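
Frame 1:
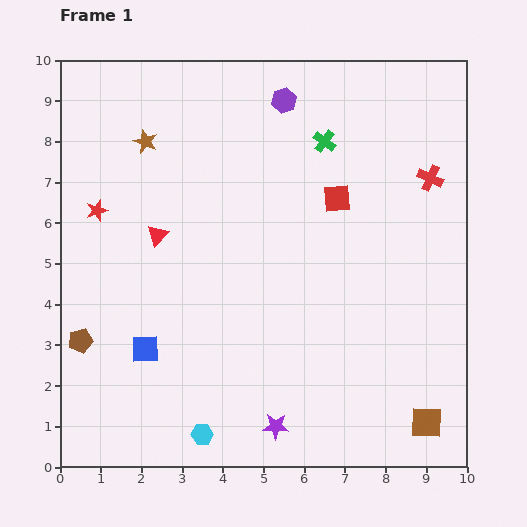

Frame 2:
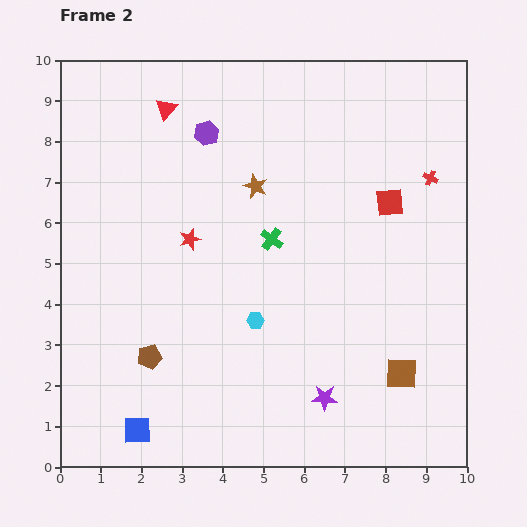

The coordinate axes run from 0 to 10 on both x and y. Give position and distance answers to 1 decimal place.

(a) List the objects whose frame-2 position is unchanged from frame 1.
the red cross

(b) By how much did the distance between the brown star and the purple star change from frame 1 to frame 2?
-2.2

Distance in frame 1: 7.7. Distance in frame 2: 5.5.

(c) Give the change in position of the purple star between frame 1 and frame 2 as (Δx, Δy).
(1.2, 0.7)

The purple star was at (5.3, 1.0) in frame 1 and (6.5, 1.7) in frame 2.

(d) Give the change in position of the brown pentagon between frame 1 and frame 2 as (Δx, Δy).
(1.7, -0.4)

The brown pentagon was at (0.5, 3.1) in frame 1 and (2.2, 2.7) in frame 2.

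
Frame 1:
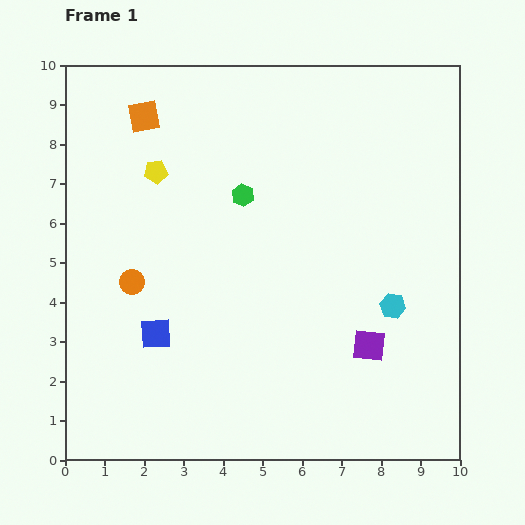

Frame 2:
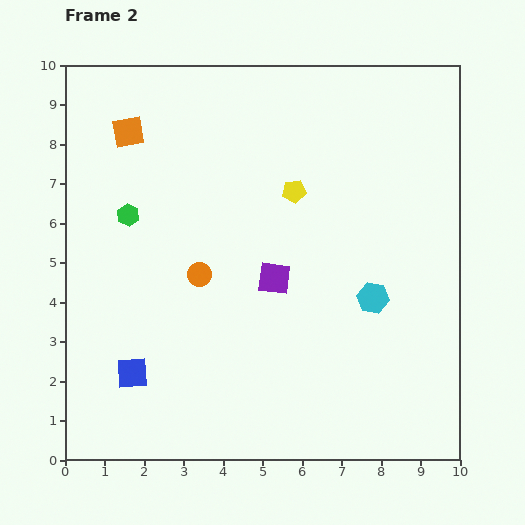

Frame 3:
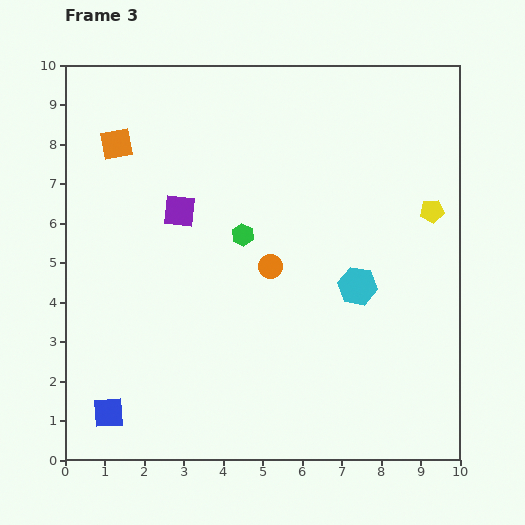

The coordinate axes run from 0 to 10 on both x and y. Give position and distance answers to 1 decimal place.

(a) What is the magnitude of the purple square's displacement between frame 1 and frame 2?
2.9

The purple square moved from (7.7, 2.9) to (5.3, 4.6), a distance of √(2.4² + 1.7²) ≈ 2.9.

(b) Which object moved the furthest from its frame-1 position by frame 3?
the yellow pentagon

(moved 7.1; next 5.9)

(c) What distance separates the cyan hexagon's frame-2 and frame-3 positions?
0.5

The cyan hexagon moved from (7.8, 4.1) to (7.4, 4.4), a distance of √(0.4² + 0.3²) ≈ 0.5.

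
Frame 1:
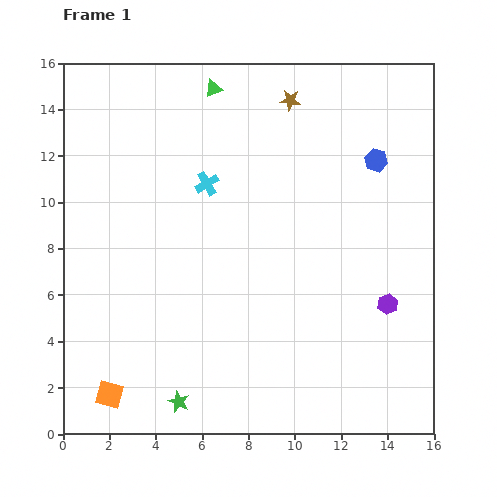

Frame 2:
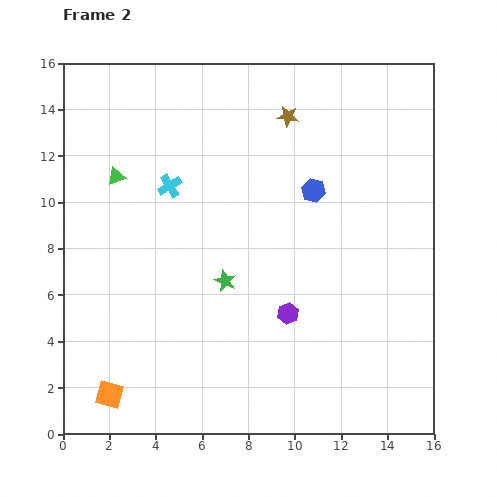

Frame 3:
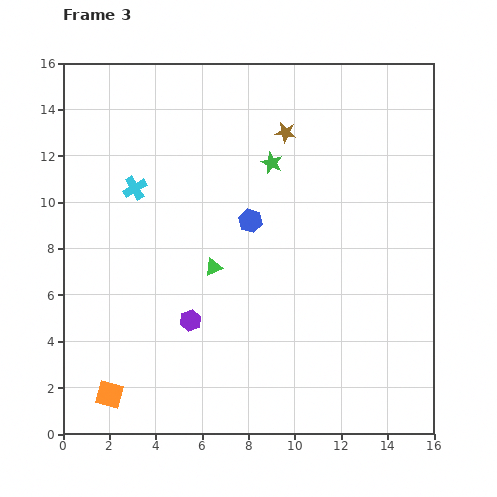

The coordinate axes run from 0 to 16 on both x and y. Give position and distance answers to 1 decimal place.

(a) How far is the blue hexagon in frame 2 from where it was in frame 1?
3.0

The blue hexagon moved from (13.5, 11.8) to (10.8, 10.5), a distance of √(2.7² + 1.3²) ≈ 3.0.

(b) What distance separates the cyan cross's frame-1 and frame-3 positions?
3.1

The cyan cross moved from (6.2, 10.8) to (3.1, 10.6), a distance of √(3.1² + 0.2²) ≈ 3.1.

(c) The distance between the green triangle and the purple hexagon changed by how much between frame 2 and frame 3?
-7.0

Distance in frame 2: 9.5. Distance in frame 3: 2.5.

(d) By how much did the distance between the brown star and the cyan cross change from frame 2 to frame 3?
+1.0

Distance in frame 2: 5.9. Distance in frame 3: 6.9.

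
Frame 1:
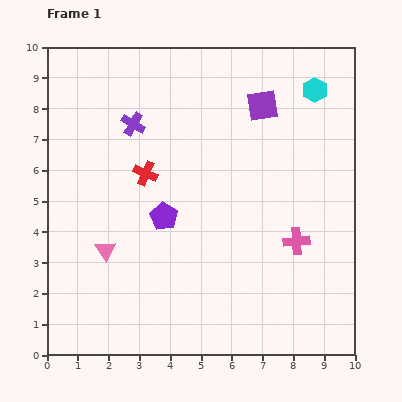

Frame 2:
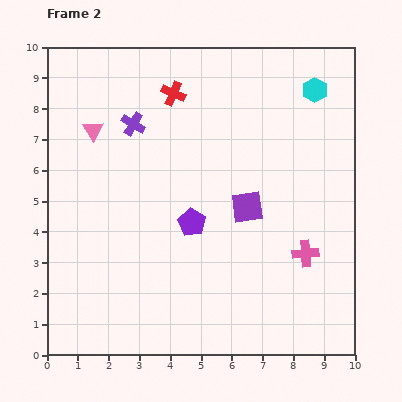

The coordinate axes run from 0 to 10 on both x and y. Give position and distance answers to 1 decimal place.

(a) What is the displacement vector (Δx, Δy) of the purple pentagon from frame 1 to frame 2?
(0.9, -0.2)

The purple pentagon was at (3.8, 4.5) in frame 1 and (4.7, 4.3) in frame 2.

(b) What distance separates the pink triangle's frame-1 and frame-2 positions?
3.9

The pink triangle moved from (1.9, 3.4) to (1.5, 7.3), a distance of √(0.4² + 3.9²) ≈ 3.9.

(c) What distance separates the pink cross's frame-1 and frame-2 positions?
0.5

The pink cross moved from (8.1, 3.7) to (8.4, 3.3), a distance of √(0.3² + 0.4²) ≈ 0.5.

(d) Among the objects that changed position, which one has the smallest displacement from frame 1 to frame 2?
the pink cross

(moved 0.5)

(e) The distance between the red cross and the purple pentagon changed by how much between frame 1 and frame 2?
+2.7

Distance in frame 1: 1.5. Distance in frame 2: 4.2.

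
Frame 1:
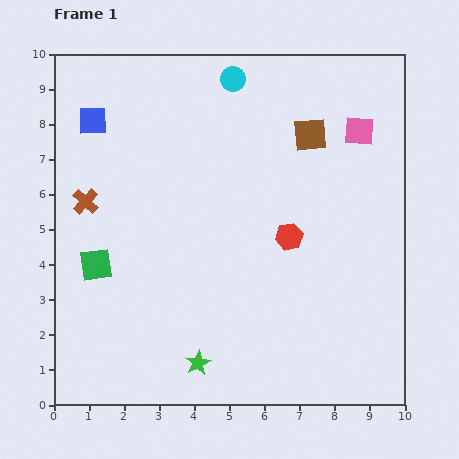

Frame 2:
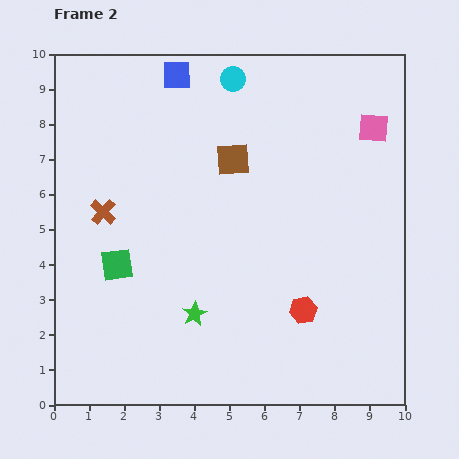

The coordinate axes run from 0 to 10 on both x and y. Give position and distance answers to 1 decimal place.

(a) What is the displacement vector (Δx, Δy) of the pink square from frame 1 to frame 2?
(0.4, 0.1)

The pink square was at (8.7, 7.8) in frame 1 and (9.1, 7.9) in frame 2.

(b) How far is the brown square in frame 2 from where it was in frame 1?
2.3

The brown square moved from (7.3, 7.7) to (5.1, 7.0), a distance of √(2.2² + 0.7²) ≈ 2.3.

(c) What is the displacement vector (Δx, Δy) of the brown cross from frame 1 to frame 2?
(0.5, -0.3)

The brown cross was at (0.9, 5.8) in frame 1 and (1.4, 5.5) in frame 2.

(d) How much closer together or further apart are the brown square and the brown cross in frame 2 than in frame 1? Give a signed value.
-2.7

Distance in frame 1: 6.7. Distance in frame 2: 4.0.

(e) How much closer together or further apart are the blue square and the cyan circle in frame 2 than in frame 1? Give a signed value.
-2.6

Distance in frame 1: 4.2. Distance in frame 2: 1.6.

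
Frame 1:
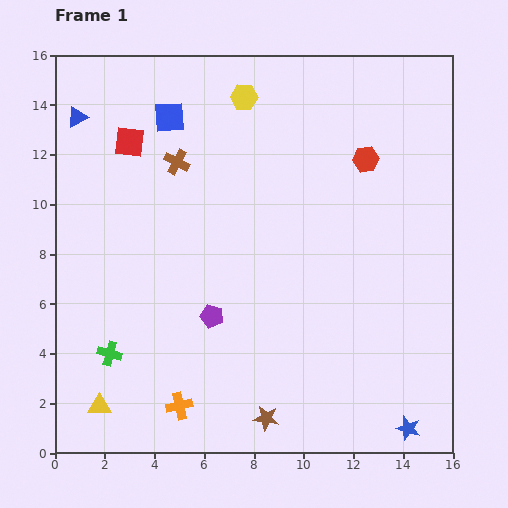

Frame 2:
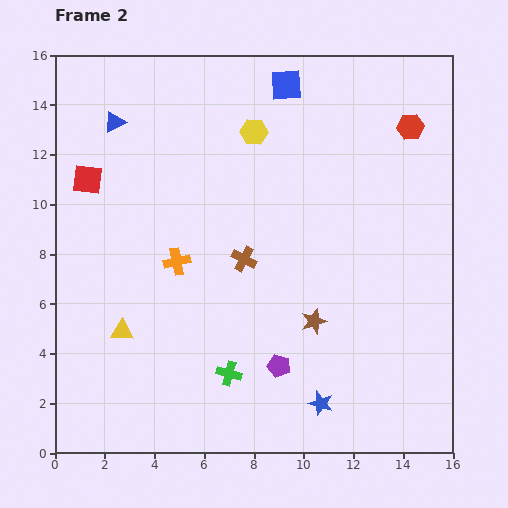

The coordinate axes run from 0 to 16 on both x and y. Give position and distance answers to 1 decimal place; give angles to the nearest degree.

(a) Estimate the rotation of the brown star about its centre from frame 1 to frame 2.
25° counter-clockwise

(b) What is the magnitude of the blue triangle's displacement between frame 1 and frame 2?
1.5

The blue triangle moved from (0.9, 13.5) to (2.4, 13.3), a distance of √(1.5² + 0.2²) ≈ 1.5.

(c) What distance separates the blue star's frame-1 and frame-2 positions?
3.6

The blue star moved from (14.2, 1.0) to (10.7, 2.0), a distance of √(3.5² + 1.0²) ≈ 3.6.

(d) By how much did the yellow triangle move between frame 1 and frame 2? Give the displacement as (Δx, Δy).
(0.9, 3.0)

The yellow triangle was at (1.8, 1.9) in frame 1 and (2.7, 4.9) in frame 2.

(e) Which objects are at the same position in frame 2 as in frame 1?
none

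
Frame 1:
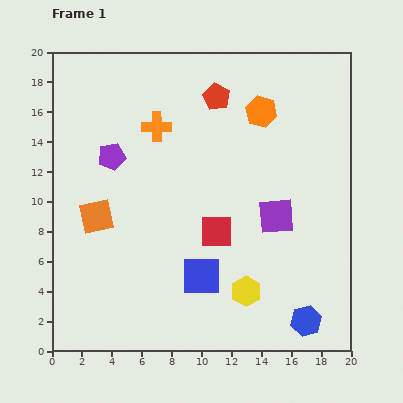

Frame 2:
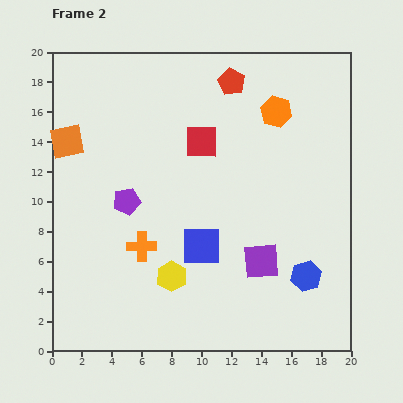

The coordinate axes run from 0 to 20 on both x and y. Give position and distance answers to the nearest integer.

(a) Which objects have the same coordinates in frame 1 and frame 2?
none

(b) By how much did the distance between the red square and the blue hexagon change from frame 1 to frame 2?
+3

Distance in frame 1: 8. Distance in frame 2: 11.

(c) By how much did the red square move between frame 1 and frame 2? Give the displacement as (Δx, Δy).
(-1, 6)

The red square was at (11, 8) in frame 1 and (10, 14) in frame 2.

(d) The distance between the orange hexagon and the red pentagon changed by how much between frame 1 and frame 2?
+1

Distance in frame 1: 3. Distance in frame 2: 4.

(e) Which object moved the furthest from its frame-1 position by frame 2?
the orange cross

(moved 8; next 6)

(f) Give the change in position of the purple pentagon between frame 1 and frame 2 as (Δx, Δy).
(1, -3)

The purple pentagon was at (4, 13) in frame 1 and (5, 10) in frame 2.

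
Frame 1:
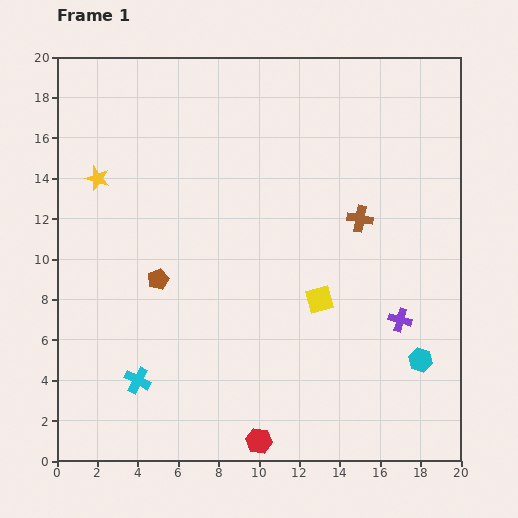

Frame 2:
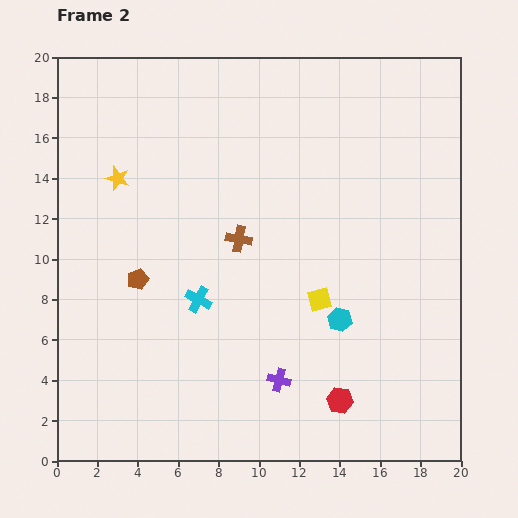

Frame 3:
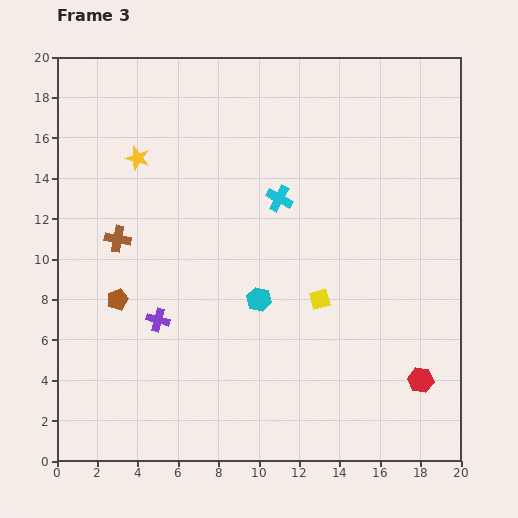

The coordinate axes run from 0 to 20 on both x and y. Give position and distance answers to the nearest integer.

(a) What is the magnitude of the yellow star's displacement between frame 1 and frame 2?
1

The yellow star moved from (2, 14) to (3, 14), a distance of √(1² + 0²) ≈ 1.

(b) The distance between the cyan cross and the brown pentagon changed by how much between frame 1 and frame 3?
+4

Distance in frame 1: 5. Distance in frame 3: 9.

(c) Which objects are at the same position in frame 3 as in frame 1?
the yellow square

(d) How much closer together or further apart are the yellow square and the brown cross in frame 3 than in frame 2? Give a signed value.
+5

Distance in frame 2: 5. Distance in frame 3: 10.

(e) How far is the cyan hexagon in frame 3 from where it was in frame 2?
4

The cyan hexagon moved from (14, 7) to (10, 8), a distance of √(4² + 1²) ≈ 4.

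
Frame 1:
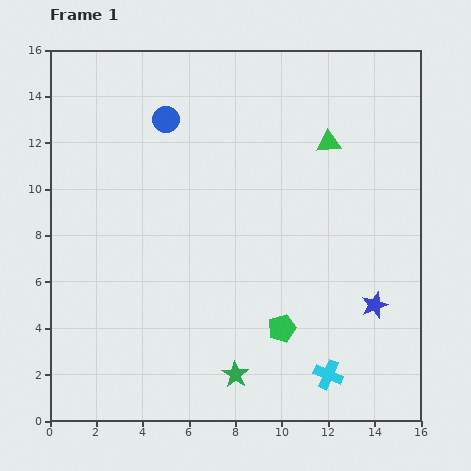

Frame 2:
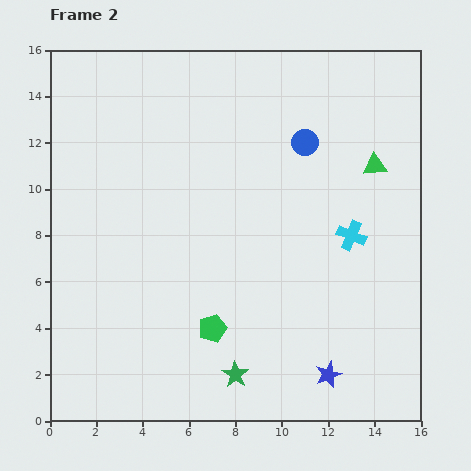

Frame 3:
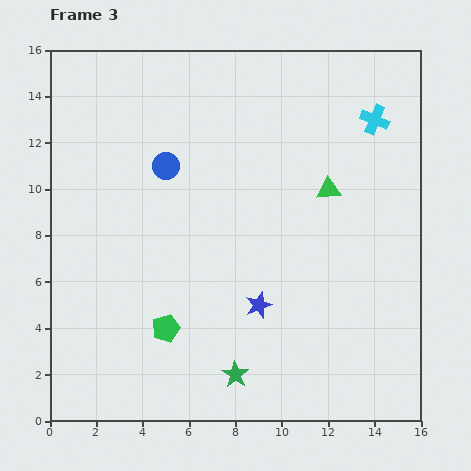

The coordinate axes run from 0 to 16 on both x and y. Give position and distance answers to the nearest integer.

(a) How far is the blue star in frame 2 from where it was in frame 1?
4

The blue star moved from (14, 5) to (12, 2), a distance of √(2² + 3²) ≈ 4.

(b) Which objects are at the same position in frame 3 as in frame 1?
the green star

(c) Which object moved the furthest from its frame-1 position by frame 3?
the cyan cross

(moved 11; next 5)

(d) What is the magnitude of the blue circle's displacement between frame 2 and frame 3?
6

The blue circle moved from (11, 12) to (5, 11), a distance of √(6² + 1²) ≈ 6.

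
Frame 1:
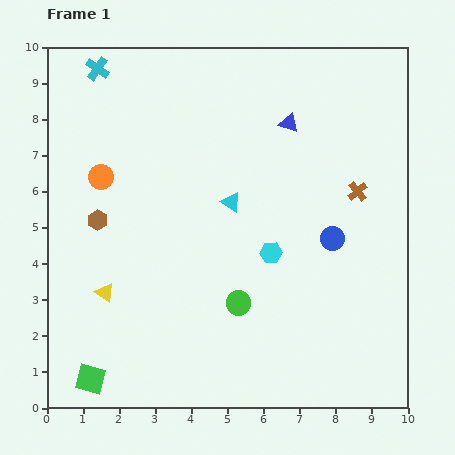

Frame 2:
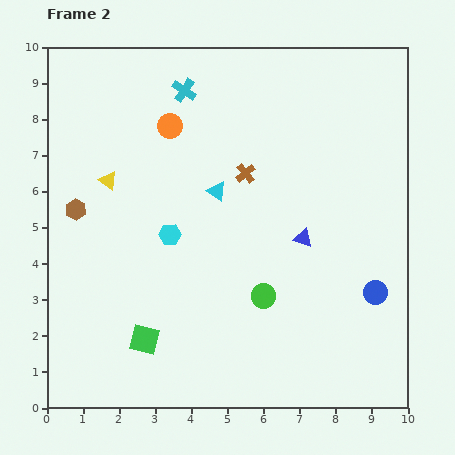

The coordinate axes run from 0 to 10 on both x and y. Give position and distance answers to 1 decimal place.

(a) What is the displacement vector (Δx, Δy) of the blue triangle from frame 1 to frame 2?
(0.4, -3.2)

The blue triangle was at (6.7, 7.9) in frame 1 and (7.1, 4.7) in frame 2.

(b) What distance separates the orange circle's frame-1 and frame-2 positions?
2.4

The orange circle moved from (1.5, 6.4) to (3.4, 7.8), a distance of √(1.9² + 1.4²) ≈ 2.4.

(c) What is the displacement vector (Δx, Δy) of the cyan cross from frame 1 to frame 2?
(2.4, -0.6)

The cyan cross was at (1.4, 9.4) in frame 1 and (3.8, 8.8) in frame 2.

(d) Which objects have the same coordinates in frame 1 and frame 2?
none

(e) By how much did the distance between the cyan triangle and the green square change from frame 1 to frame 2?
-1.7

Distance in frame 1: 6.3. Distance in frame 2: 4.6.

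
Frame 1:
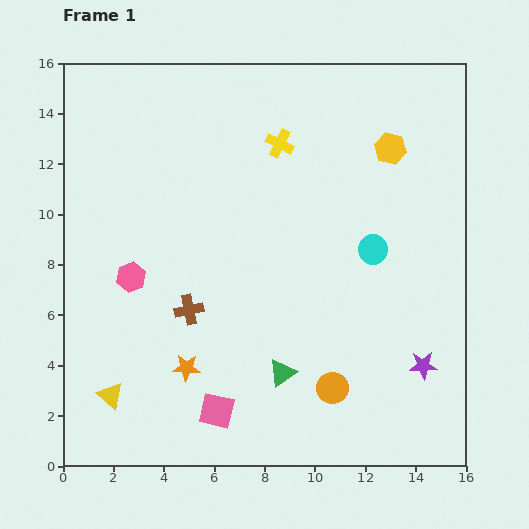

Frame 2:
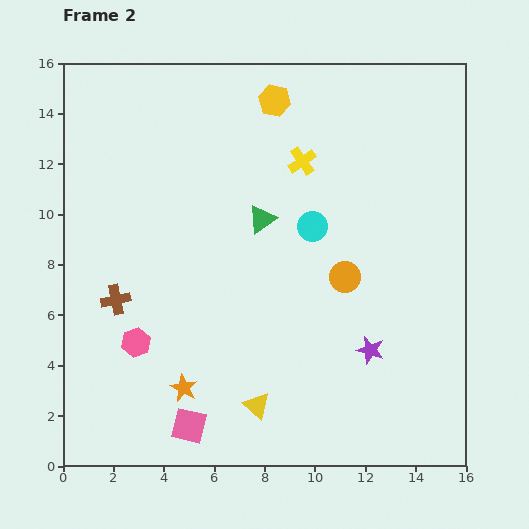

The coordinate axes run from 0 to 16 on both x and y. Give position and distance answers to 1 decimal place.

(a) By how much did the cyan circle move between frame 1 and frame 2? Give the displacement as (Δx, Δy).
(-2.4, 0.9)

The cyan circle was at (12.3, 8.6) in frame 1 and (9.9, 9.5) in frame 2.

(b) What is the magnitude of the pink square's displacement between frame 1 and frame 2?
1.3

The pink square moved from (6.1, 2.2) to (5.0, 1.6), a distance of √(1.1² + 0.6²) ≈ 1.3.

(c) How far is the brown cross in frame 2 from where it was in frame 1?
2.9

The brown cross moved from (5.0, 6.2) to (2.1, 6.6), a distance of √(2.9² + 0.4²) ≈ 2.9.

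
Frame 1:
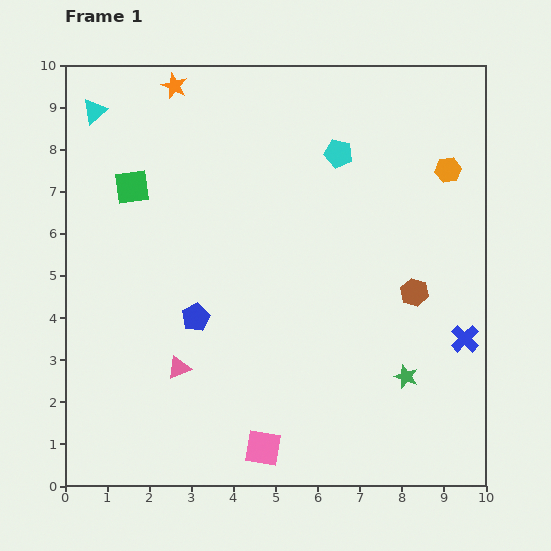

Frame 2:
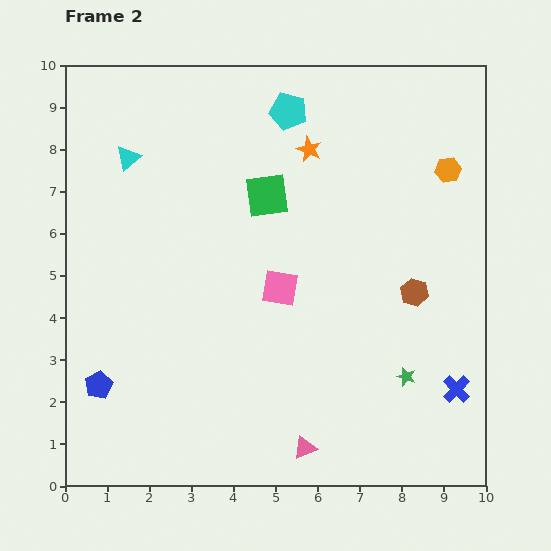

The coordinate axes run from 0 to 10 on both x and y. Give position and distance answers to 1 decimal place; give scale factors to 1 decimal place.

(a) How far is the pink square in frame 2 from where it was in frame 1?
3.8

The pink square moved from (4.7, 0.9) to (5.1, 4.7), a distance of √(0.4² + 3.8²) ≈ 3.8.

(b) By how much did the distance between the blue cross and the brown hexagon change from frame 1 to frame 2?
+0.9

Distance in frame 1: 1.6. Distance in frame 2: 2.5.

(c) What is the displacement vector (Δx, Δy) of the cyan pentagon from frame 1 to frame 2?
(-1.2, 1.0)

The cyan pentagon was at (6.5, 7.9) in frame 1 and (5.3, 8.9) in frame 2.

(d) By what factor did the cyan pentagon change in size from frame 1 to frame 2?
1.3×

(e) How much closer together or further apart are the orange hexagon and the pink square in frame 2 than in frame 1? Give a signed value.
-3.0

Distance in frame 1: 7.9. Distance in frame 2: 4.9.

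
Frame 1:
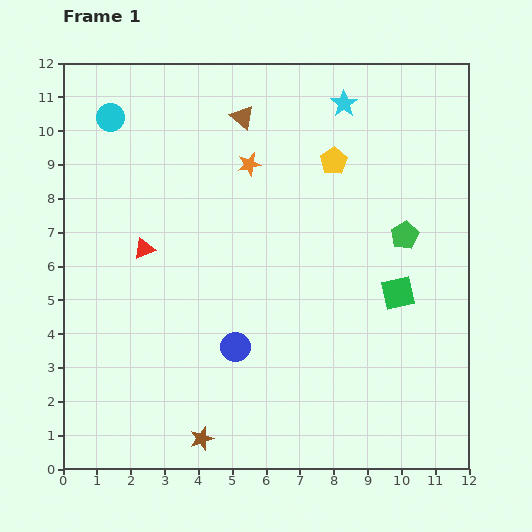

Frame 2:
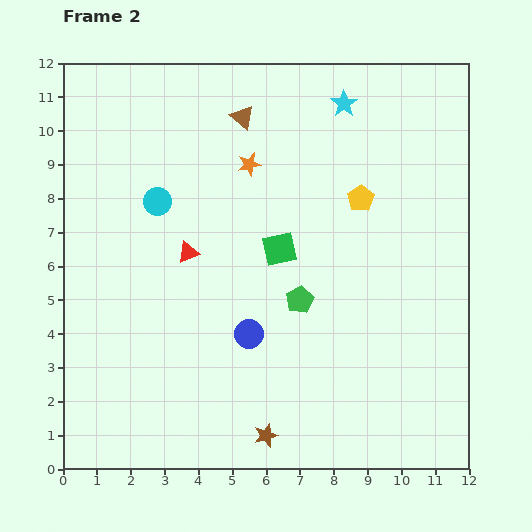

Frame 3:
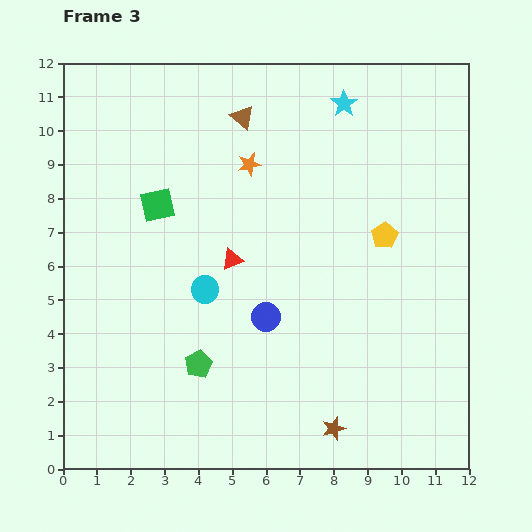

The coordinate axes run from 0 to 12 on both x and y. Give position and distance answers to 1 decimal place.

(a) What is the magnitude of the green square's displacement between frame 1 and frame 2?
3.7

The green square moved from (9.9, 5.2) to (6.4, 6.5), a distance of √(3.5² + 1.3²) ≈ 3.7.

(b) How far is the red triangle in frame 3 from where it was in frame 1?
2.6

The red triangle moved from (2.4, 6.5) to (5.0, 6.2), a distance of √(2.6² + 0.3²) ≈ 2.6.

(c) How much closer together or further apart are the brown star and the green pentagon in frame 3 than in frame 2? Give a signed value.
+0.3

Distance in frame 2: 4.1. Distance in frame 3: 4.4.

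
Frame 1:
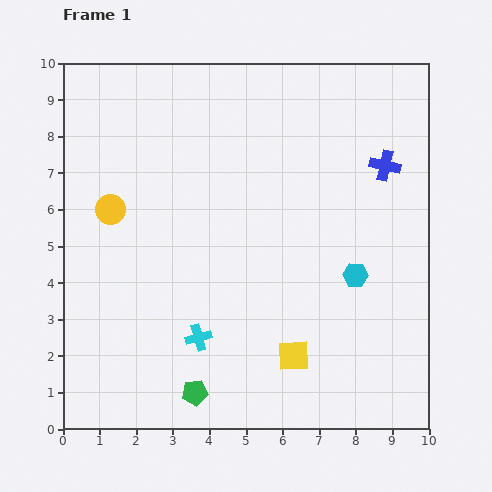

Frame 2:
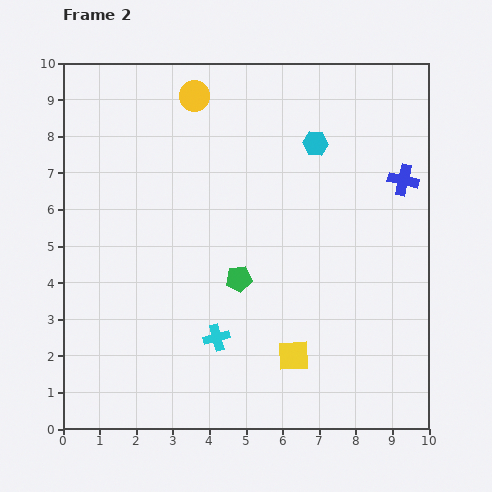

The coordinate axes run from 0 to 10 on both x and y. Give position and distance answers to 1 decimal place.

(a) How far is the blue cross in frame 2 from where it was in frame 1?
0.6

The blue cross moved from (8.8, 7.2) to (9.3, 6.8), a distance of √(0.5² + 0.4²) ≈ 0.6.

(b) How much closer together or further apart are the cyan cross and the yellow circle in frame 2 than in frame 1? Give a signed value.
+2.4

Distance in frame 1: 4.2. Distance in frame 2: 6.6.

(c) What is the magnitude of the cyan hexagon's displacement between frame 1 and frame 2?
3.8

The cyan hexagon moved from (8.0, 4.2) to (6.9, 7.8), a distance of √(1.1² + 3.6²) ≈ 3.8.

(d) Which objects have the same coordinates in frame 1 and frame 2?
the yellow square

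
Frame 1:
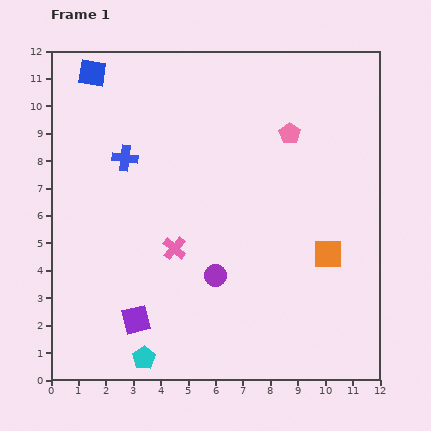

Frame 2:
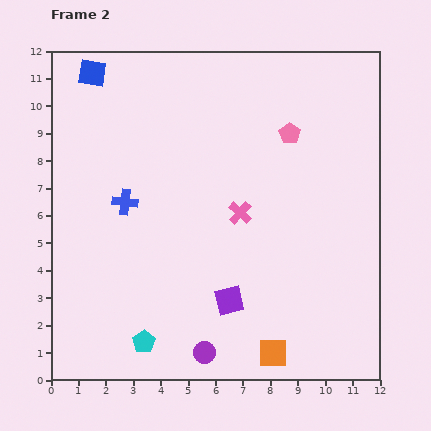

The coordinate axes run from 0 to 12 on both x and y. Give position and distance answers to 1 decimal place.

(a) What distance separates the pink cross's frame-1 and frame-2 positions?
2.7

The pink cross moved from (4.5, 4.8) to (6.9, 6.1), a distance of √(2.4² + 1.3²) ≈ 2.7.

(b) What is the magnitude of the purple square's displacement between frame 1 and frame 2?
3.5

The purple square moved from (3.1, 2.2) to (6.5, 2.9), a distance of √(3.4² + 0.7²) ≈ 3.5.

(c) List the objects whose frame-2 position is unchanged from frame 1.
the blue square, the pink pentagon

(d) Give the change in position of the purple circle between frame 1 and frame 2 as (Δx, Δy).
(-0.4, -2.8)

The purple circle was at (6.0, 3.8) in frame 1 and (5.6, 1.0) in frame 2.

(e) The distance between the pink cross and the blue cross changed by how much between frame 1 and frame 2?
+0.4

Distance in frame 1: 3.8. Distance in frame 2: 4.2.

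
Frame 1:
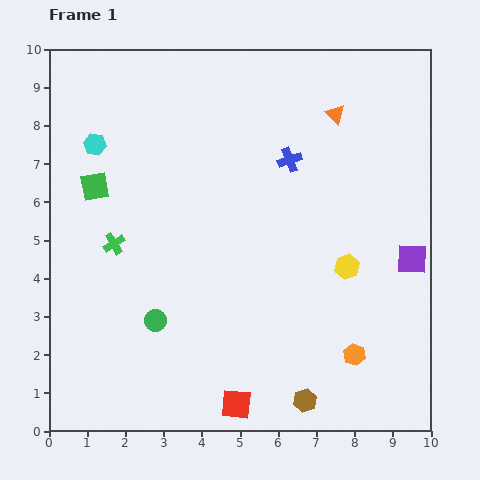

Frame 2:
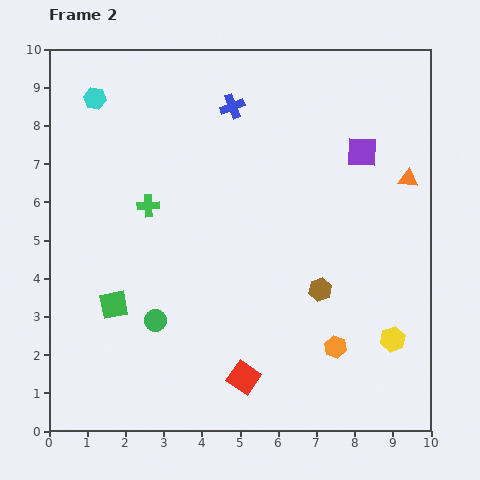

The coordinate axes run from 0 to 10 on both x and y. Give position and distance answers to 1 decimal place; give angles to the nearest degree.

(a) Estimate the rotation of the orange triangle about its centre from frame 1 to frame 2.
38° counter-clockwise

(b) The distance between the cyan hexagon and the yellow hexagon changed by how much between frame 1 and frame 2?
+2.7

Distance in frame 1: 7.3. Distance in frame 2: 10.0.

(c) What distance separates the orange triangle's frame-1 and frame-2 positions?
2.5

The orange triangle moved from (7.5, 8.3) to (9.4, 6.6), a distance of √(1.9² + 1.7²) ≈ 2.5.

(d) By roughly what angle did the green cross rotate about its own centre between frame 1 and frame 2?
29° clockwise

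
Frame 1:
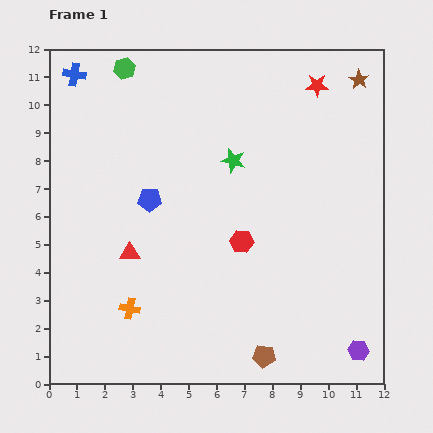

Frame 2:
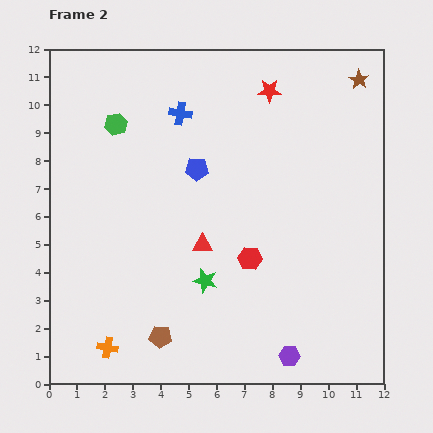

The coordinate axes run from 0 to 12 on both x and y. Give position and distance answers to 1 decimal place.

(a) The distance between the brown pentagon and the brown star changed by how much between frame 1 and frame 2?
+1.1

Distance in frame 1: 10.5. Distance in frame 2: 11.6.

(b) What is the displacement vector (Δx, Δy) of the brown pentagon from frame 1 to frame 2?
(-3.7, 0.7)

The brown pentagon was at (7.7, 1.0) in frame 1 and (4.0, 1.7) in frame 2.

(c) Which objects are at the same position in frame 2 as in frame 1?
the brown star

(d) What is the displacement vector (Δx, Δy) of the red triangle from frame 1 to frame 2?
(2.6, 0.3)

The red triangle was at (2.9, 4.7) in frame 1 and (5.5, 5.0) in frame 2.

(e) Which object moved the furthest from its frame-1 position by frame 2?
the green star

(moved 4.4; next 4.0)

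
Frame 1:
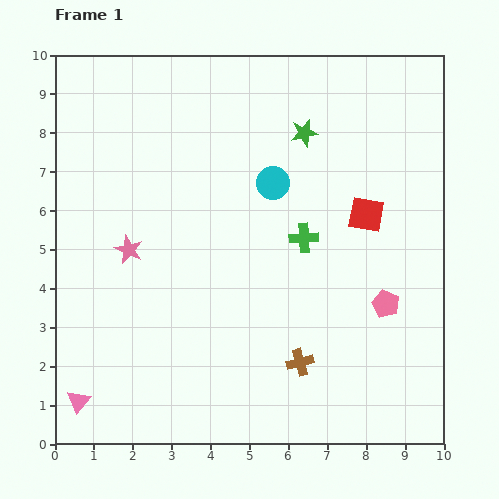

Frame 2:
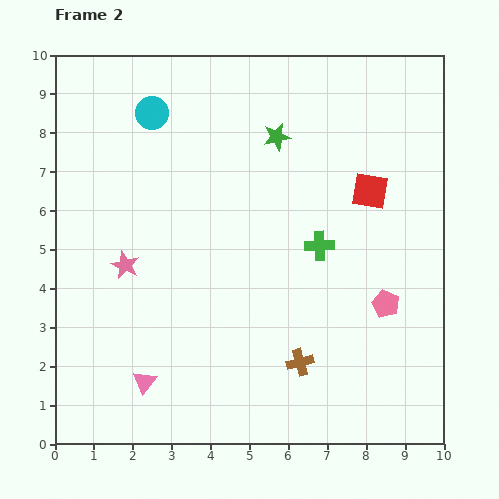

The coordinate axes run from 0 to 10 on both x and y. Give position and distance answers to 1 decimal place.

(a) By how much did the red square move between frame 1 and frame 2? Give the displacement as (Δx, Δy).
(0.1, 0.6)

The red square was at (8.0, 5.9) in frame 1 and (8.1, 6.5) in frame 2.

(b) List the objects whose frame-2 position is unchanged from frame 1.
the brown cross, the pink pentagon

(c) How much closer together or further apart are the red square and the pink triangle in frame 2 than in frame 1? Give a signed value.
-1.2

Distance in frame 1: 8.8. Distance in frame 2: 7.6.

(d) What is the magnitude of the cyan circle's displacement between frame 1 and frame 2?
3.6

The cyan circle moved from (5.6, 6.7) to (2.5, 8.5), a distance of √(3.1² + 1.8²) ≈ 3.6.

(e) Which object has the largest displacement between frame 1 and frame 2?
the cyan circle

(moved 3.6; next 1.8)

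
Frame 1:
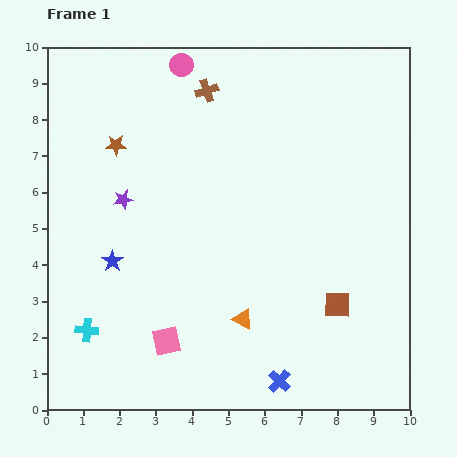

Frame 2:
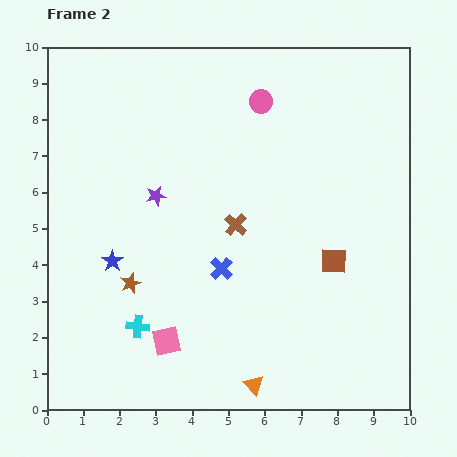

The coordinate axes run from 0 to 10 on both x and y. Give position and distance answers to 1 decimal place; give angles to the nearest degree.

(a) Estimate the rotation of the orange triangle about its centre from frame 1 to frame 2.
19° clockwise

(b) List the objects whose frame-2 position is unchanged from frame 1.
the blue star, the pink square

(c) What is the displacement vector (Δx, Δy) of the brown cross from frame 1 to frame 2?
(0.8, -3.7)

The brown cross was at (4.4, 8.8) in frame 1 and (5.2, 5.1) in frame 2.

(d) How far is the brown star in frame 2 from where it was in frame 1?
3.8

The brown star moved from (1.9, 7.3) to (2.3, 3.5), a distance of √(0.4² + 3.8²) ≈ 3.8.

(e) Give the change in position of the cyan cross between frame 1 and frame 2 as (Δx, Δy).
(1.4, 0.1)

The cyan cross was at (1.1, 2.2) in frame 1 and (2.5, 2.3) in frame 2.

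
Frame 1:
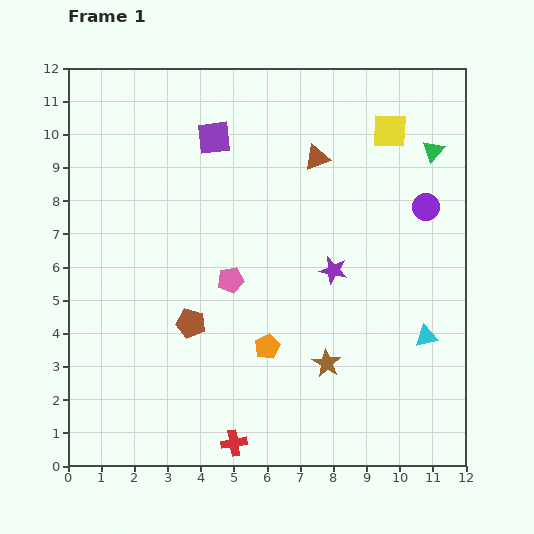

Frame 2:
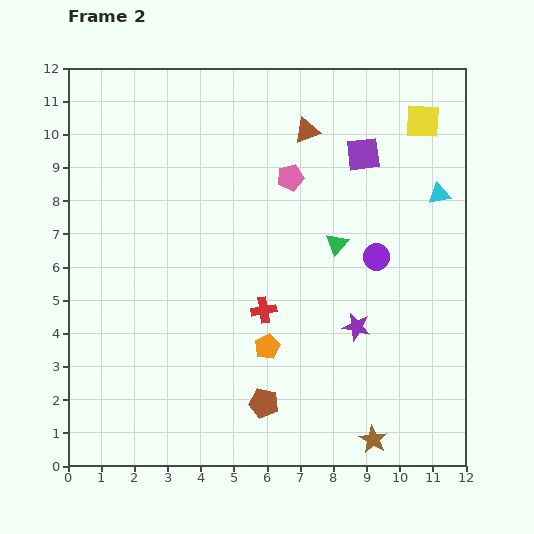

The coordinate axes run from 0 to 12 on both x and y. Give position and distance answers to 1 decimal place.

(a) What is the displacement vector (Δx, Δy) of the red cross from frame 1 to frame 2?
(0.9, 4.0)

The red cross was at (5.0, 0.7) in frame 1 and (5.9, 4.7) in frame 2.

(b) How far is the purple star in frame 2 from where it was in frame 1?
1.8

The purple star moved from (8.0, 5.9) to (8.7, 4.2), a distance of √(0.7² + 1.7²) ≈ 1.8.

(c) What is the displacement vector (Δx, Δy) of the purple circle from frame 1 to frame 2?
(-1.5, -1.5)

The purple circle was at (10.8, 7.8) in frame 1 and (9.3, 6.3) in frame 2.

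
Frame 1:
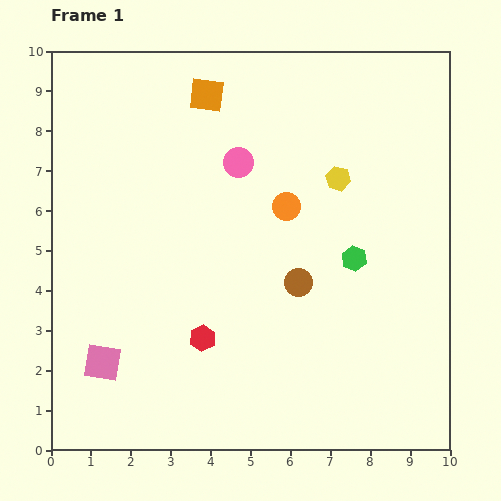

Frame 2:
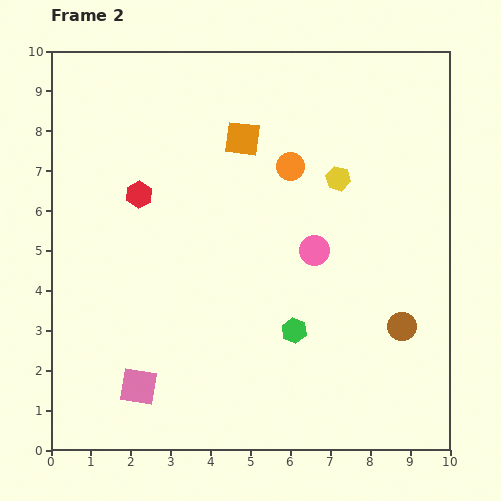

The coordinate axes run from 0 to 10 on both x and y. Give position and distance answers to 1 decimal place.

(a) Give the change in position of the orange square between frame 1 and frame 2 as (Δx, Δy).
(0.9, -1.1)

The orange square was at (3.9, 8.9) in frame 1 and (4.8, 7.8) in frame 2.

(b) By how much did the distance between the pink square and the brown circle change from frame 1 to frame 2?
+1.5

Distance in frame 1: 5.3. Distance in frame 2: 6.8.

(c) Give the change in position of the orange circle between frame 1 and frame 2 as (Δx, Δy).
(0.1, 1.0)

The orange circle was at (5.9, 6.1) in frame 1 and (6.0, 7.1) in frame 2.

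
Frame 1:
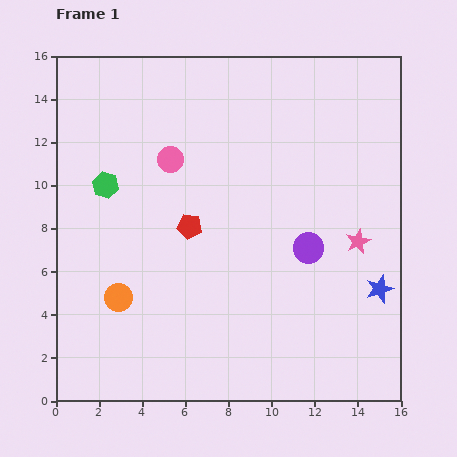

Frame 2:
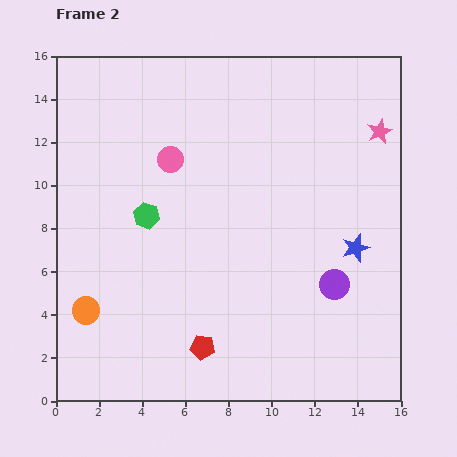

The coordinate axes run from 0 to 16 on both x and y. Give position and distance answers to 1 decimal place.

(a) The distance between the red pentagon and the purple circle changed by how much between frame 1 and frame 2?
+1.2

Distance in frame 1: 5.6. Distance in frame 2: 6.8.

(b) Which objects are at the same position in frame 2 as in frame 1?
the pink circle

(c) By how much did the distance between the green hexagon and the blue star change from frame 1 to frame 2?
-3.8

Distance in frame 1: 13.6. Distance in frame 2: 9.8.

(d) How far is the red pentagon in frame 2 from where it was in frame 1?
5.6

The red pentagon moved from (6.2, 8.1) to (6.8, 2.5), a distance of √(0.6² + 5.6²) ≈ 5.6.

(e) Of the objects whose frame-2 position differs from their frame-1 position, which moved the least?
the orange circle

(moved 1.6)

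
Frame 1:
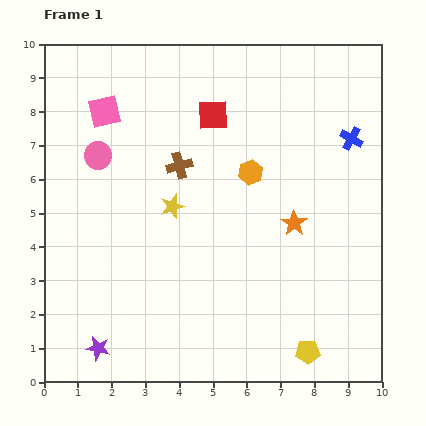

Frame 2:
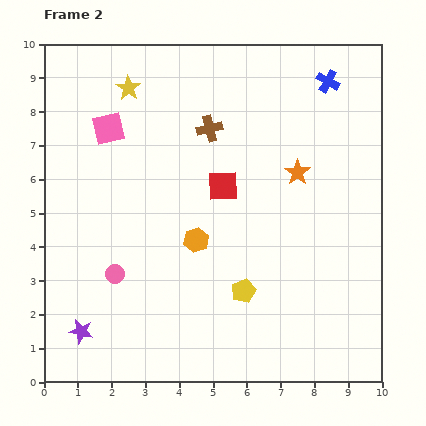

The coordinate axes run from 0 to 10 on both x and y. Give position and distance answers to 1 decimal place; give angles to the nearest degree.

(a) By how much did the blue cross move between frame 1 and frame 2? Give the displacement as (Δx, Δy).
(-0.7, 1.7)

The blue cross was at (9.1, 7.2) in frame 1 and (8.4, 8.9) in frame 2.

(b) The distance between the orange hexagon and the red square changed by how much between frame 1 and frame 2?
-0.2

Distance in frame 1: 2.0. Distance in frame 2: 1.8.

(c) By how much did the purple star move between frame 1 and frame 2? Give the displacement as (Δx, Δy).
(-0.5, 0.5)

The purple star was at (1.6, 1.0) in frame 1 and (1.1, 1.5) in frame 2.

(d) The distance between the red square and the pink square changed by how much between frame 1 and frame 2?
+0.6

Distance in frame 1: 3.2. Distance in frame 2: 3.8.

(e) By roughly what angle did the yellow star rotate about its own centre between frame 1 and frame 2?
21° counter-clockwise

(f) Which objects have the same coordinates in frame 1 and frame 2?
none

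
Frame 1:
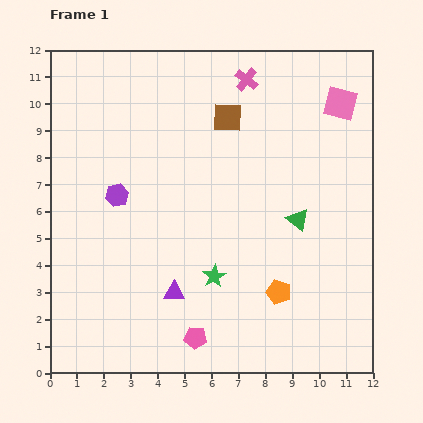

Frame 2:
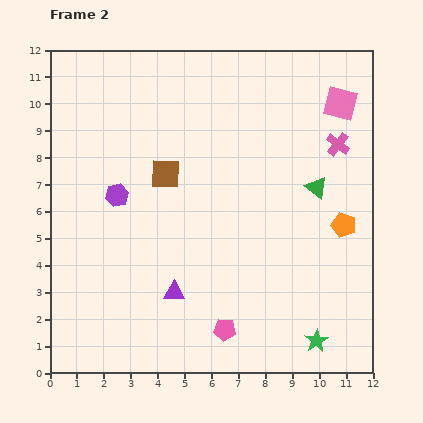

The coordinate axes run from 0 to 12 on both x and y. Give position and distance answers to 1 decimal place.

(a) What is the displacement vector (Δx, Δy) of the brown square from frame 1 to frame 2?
(-2.3, -2.1)

The brown square was at (6.6, 9.5) in frame 1 and (4.3, 7.4) in frame 2.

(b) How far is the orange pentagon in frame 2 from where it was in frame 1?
3.5

The orange pentagon moved from (8.5, 3.0) to (10.9, 5.5), a distance of √(2.4² + 2.5²) ≈ 3.5.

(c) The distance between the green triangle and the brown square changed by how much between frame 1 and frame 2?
+1.0

Distance in frame 1: 4.6. Distance in frame 2: 5.6.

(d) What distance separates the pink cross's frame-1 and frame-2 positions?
4.2

The pink cross moved from (7.3, 10.9) to (10.7, 8.5), a distance of √(3.4² + 2.4²) ≈ 4.2.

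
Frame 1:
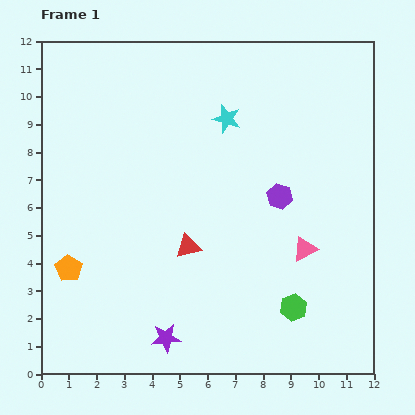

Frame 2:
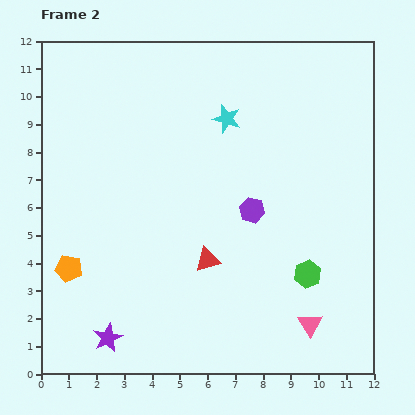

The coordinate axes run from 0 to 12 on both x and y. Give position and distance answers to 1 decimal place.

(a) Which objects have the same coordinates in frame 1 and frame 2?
the cyan star, the orange pentagon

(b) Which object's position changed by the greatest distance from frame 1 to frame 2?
the pink triangle

(moved 2.7; next 2.1)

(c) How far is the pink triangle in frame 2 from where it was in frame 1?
2.7

The pink triangle moved from (9.5, 4.5) to (9.7, 1.8), a distance of √(0.2² + 2.7²) ≈ 2.7.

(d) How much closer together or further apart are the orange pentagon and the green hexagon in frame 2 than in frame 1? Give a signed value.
+0.4

Distance in frame 1: 8.2. Distance in frame 2: 8.6.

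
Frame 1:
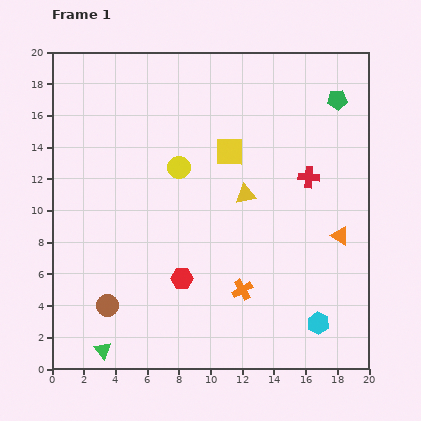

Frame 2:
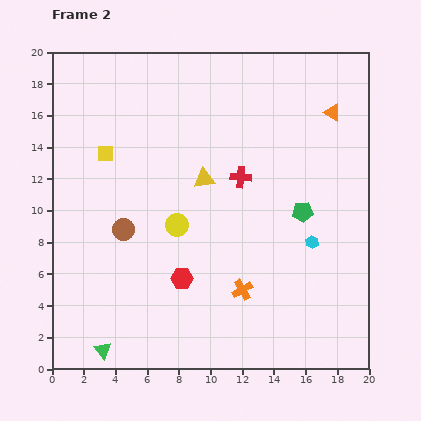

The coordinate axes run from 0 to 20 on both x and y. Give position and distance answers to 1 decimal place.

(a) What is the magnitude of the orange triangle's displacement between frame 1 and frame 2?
7.8

The orange triangle moved from (18.2, 8.4) to (17.7, 16.2), a distance of √(0.5² + 7.8²) ≈ 7.8.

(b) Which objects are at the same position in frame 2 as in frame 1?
the orange cross, the green triangle, the red hexagon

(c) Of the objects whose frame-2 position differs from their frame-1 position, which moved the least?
the yellow triangle

(moved 2.8)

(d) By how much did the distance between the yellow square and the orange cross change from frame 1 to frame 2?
+3.5

Distance in frame 1: 8.7. Distance in frame 2: 12.2.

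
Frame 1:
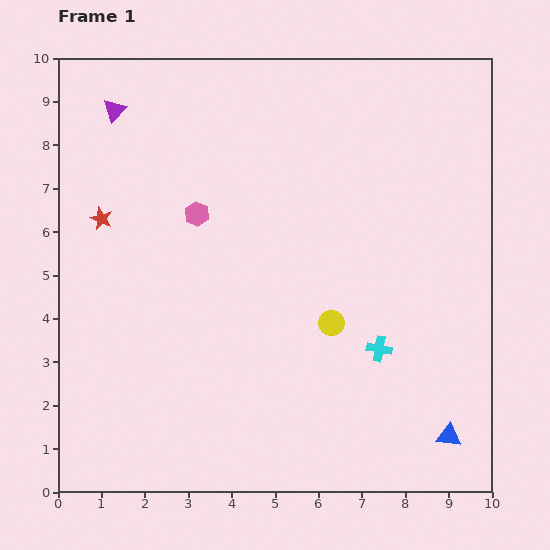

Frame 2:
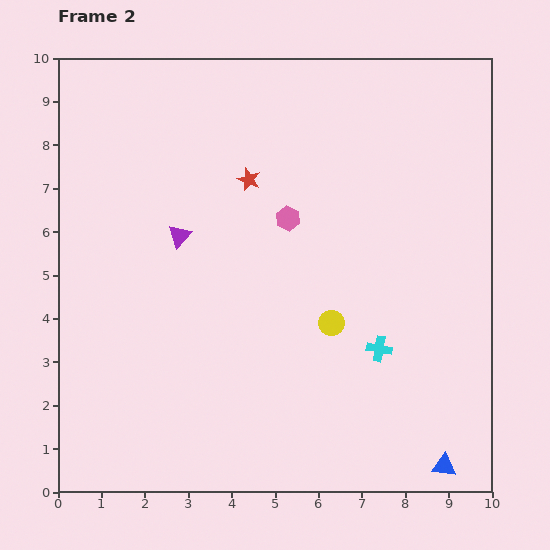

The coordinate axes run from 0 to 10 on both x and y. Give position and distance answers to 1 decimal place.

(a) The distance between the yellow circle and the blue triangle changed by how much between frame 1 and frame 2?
+0.5

Distance in frame 1: 3.7. Distance in frame 2: 4.2.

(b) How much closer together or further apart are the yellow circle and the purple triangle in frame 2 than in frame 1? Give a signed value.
-3.0

Distance in frame 1: 7.0. Distance in frame 2: 4.0.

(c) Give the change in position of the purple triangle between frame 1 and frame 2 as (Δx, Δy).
(1.5, -2.9)

The purple triangle was at (1.3, 8.8) in frame 1 and (2.8, 5.9) in frame 2.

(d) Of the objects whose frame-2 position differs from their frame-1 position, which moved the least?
the blue triangle

(moved 0.7)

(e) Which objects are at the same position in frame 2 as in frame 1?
the cyan cross, the yellow circle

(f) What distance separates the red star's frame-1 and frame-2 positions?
3.5

The red star moved from (1.0, 6.3) to (4.4, 7.2), a distance of √(3.4² + 0.9²) ≈ 3.5.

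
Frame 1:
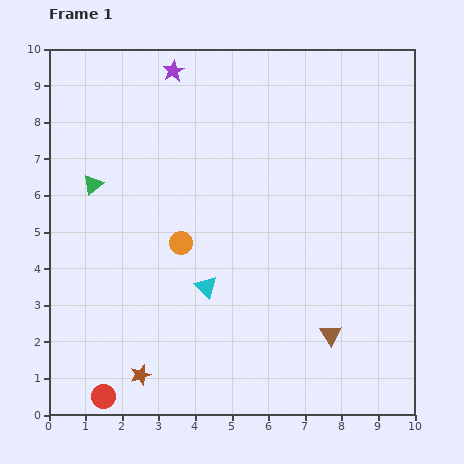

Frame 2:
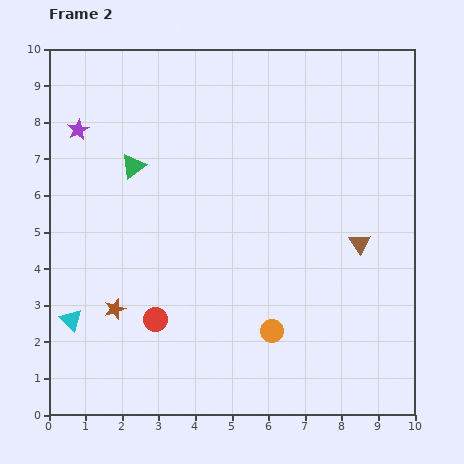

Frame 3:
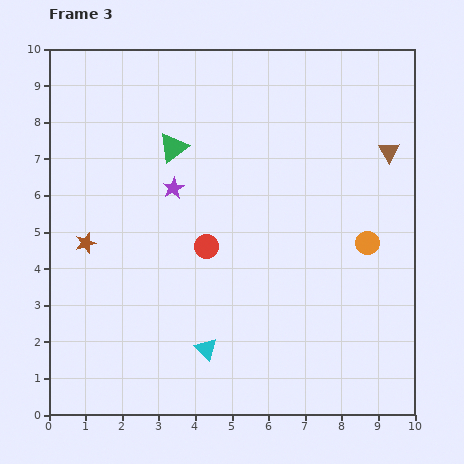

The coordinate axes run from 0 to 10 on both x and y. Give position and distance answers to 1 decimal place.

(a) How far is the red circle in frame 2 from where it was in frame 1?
2.5

The red circle moved from (1.5, 0.5) to (2.9, 2.6), a distance of √(1.4² + 2.1²) ≈ 2.5.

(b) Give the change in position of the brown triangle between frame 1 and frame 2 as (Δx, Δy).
(0.8, 2.5)

The brown triangle was at (7.7, 2.2) in frame 1 and (8.5, 4.7) in frame 2.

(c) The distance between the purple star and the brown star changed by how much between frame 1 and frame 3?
-5.5

Distance in frame 1: 8.3. Distance in frame 3: 2.8.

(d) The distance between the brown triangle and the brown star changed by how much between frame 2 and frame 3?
+1.8

Distance in frame 2: 6.9. Distance in frame 3: 8.7.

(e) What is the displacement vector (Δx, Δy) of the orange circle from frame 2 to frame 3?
(2.6, 2.4)

The orange circle was at (6.1, 2.3) in frame 2 and (8.7, 4.7) in frame 3.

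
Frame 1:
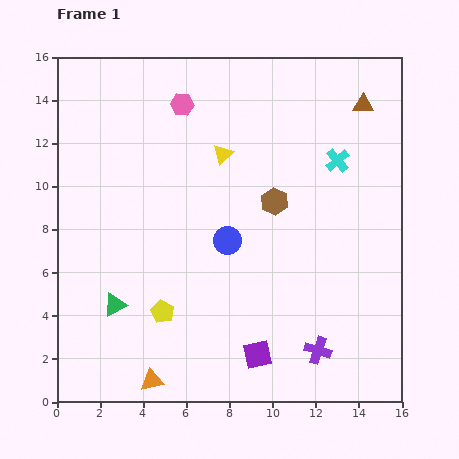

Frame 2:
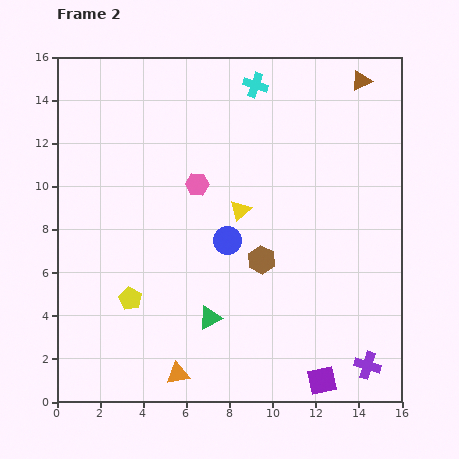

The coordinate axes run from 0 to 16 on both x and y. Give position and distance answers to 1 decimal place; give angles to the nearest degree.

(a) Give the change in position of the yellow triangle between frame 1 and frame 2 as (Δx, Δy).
(0.8, -2.6)

The yellow triangle was at (7.7, 11.5) in frame 1 and (8.5, 8.9) in frame 2.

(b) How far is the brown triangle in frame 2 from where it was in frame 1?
1.1

The brown triangle moved from (14.2, 13.8) to (14.1, 14.9), a distance of √(0.1² + 1.1²) ≈ 1.1.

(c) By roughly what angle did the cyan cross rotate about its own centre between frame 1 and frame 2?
31° counter-clockwise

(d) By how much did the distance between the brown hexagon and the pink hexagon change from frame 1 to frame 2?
-1.6

Distance in frame 1: 6.2. Distance in frame 2: 4.6.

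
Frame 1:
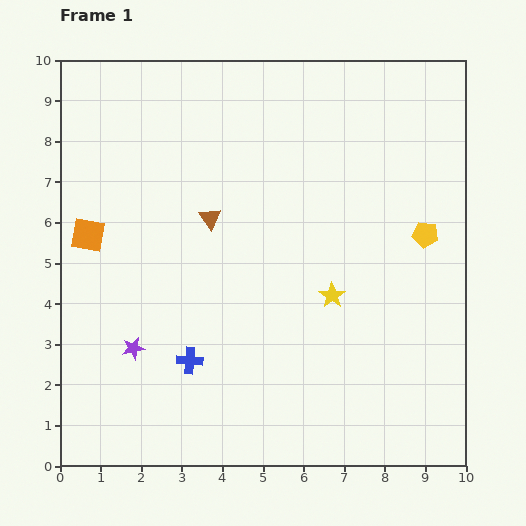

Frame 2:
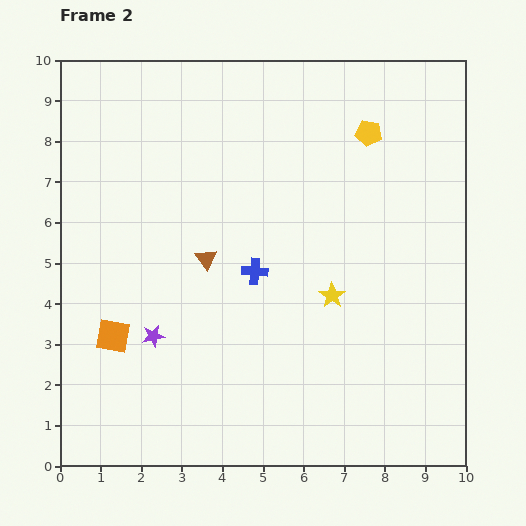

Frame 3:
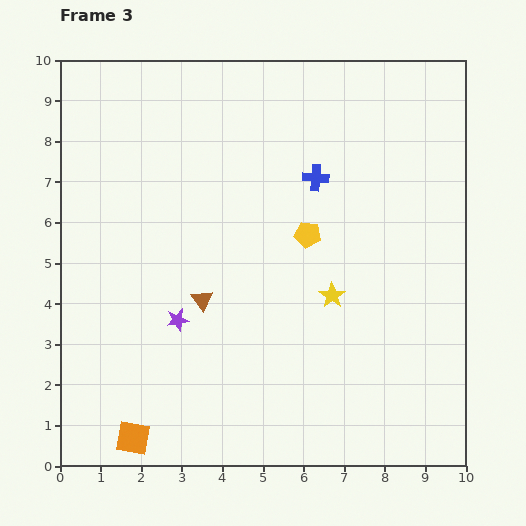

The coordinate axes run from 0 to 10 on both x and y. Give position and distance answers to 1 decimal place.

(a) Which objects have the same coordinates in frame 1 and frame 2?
the yellow star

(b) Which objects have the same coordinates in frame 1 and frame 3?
the yellow star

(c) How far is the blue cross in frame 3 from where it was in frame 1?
5.5

The blue cross moved from (3.2, 2.6) to (6.3, 7.1), a distance of √(3.1² + 4.5²) ≈ 5.5.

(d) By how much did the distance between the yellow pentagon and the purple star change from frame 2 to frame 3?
-3.5

Distance in frame 2: 7.3. Distance in frame 3: 3.8.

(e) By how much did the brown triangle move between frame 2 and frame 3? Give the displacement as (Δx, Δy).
(-0.1, -1.0)

The brown triangle was at (3.6, 5.1) in frame 2 and (3.5, 4.1) in frame 3.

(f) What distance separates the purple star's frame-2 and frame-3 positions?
0.7

The purple star moved from (2.3, 3.2) to (2.9, 3.6), a distance of √(0.6² + 0.4²) ≈ 0.7.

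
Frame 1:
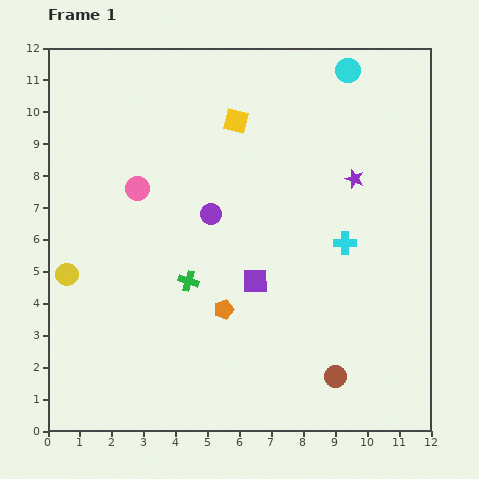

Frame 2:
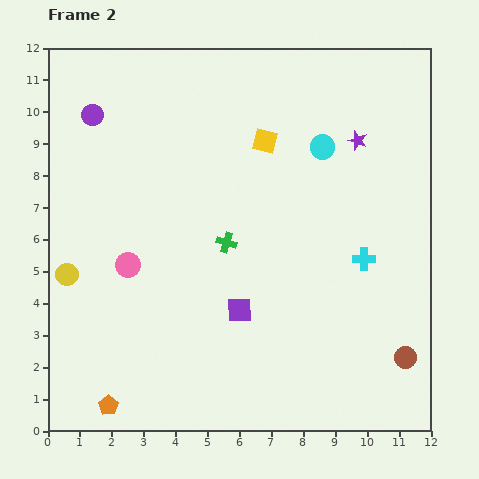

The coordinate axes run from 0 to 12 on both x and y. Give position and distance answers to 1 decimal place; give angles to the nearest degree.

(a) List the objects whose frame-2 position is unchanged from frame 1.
the yellow circle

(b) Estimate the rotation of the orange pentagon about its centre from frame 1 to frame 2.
19° counter-clockwise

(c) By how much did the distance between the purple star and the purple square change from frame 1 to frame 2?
+2.0

Distance in frame 1: 4.5. Distance in frame 2: 6.5.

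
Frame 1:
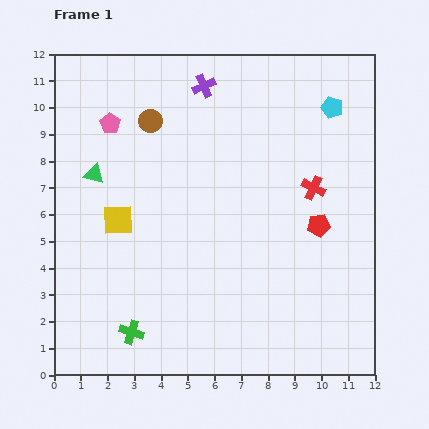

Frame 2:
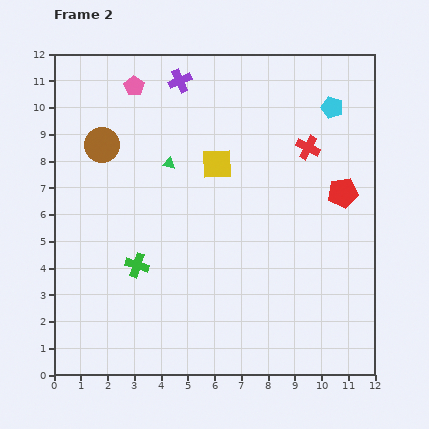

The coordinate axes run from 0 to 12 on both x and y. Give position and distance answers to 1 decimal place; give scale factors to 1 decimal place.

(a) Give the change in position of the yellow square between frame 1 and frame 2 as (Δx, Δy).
(3.7, 2.1)

The yellow square was at (2.4, 5.8) in frame 1 and (6.1, 7.9) in frame 2.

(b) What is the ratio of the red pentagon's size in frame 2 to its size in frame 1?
1.3×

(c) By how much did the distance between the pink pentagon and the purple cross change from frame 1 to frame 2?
-2.1

Distance in frame 1: 3.8. Distance in frame 2: 1.7.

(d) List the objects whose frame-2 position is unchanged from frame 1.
the cyan pentagon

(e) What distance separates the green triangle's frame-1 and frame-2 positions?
2.8

The green triangle moved from (1.5, 7.5) to (4.3, 7.9), a distance of √(2.8² + 0.4²) ≈ 2.8.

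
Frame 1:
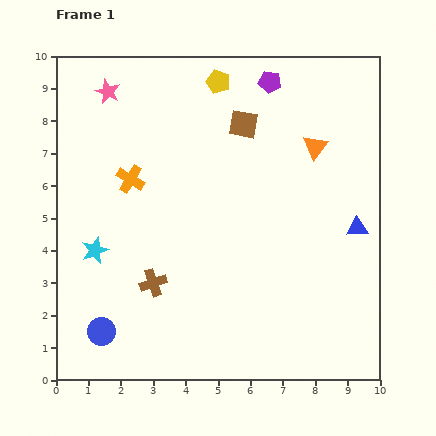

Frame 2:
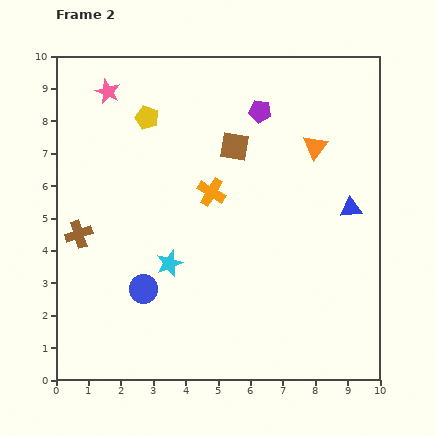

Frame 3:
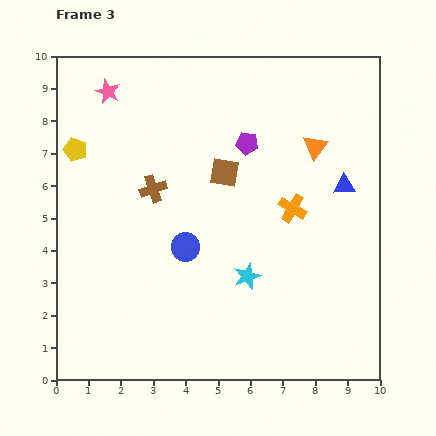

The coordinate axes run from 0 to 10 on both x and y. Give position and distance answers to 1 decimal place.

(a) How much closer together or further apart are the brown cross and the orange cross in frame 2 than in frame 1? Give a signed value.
+1.0

Distance in frame 1: 3.3. Distance in frame 2: 4.3.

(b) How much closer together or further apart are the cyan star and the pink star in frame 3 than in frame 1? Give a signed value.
+2.2

Distance in frame 1: 4.9. Distance in frame 3: 7.1.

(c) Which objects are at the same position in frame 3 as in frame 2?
the orange triangle, the pink star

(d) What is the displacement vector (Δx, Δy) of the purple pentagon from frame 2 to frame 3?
(-0.4, -1.0)

The purple pentagon was at (6.3, 8.3) in frame 2 and (5.9, 7.3) in frame 3.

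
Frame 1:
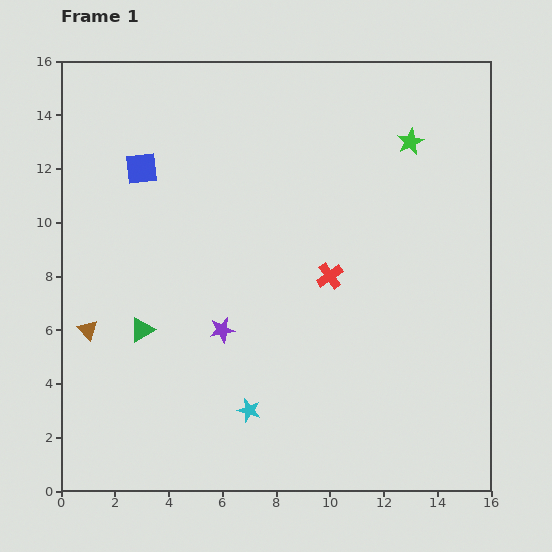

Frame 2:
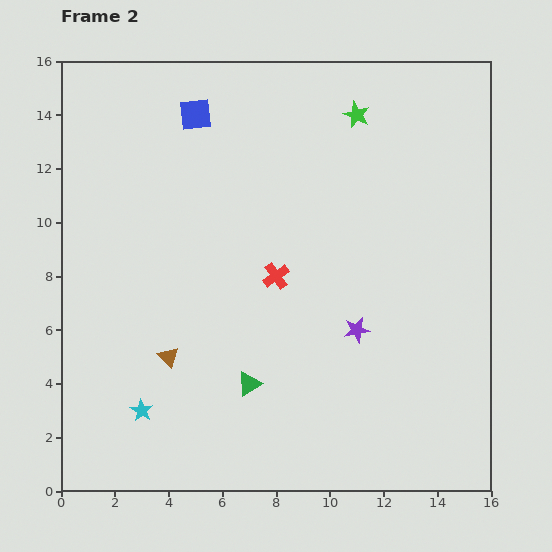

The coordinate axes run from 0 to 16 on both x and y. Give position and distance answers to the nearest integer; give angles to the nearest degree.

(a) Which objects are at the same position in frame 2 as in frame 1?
none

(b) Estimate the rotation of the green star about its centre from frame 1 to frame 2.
22° counter-clockwise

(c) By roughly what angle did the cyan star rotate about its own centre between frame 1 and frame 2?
15° clockwise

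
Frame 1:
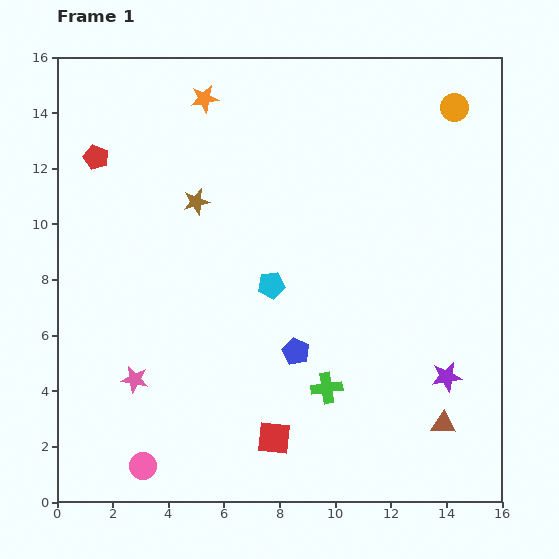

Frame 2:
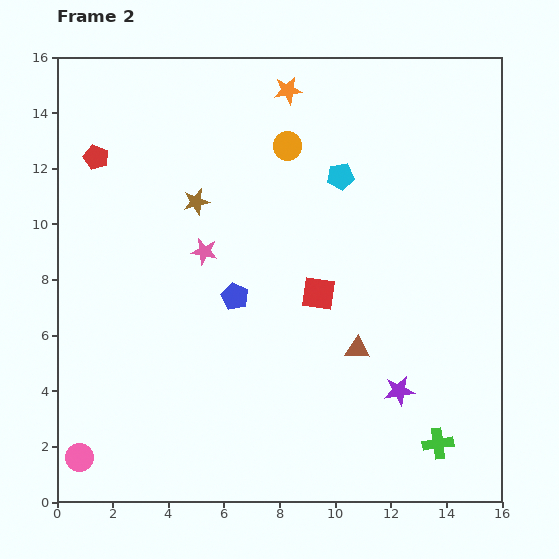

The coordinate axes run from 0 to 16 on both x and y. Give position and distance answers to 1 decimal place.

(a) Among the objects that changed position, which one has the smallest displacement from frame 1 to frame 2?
the purple star

(moved 1.8)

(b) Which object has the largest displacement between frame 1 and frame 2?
the orange circle

(moved 6.2; next 5.4)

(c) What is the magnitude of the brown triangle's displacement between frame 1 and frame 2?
4.1

The brown triangle moved from (13.9, 2.8) to (10.8, 5.5), a distance of √(3.1² + 2.7²) ≈ 4.1.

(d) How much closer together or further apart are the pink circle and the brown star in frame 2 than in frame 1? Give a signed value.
+0.4

Distance in frame 1: 9.7. Distance in frame 2: 10.1.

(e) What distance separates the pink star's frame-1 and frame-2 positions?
5.2

The pink star moved from (2.8, 4.4) to (5.3, 9.0), a distance of √(2.5² + 4.6²) ≈ 5.2.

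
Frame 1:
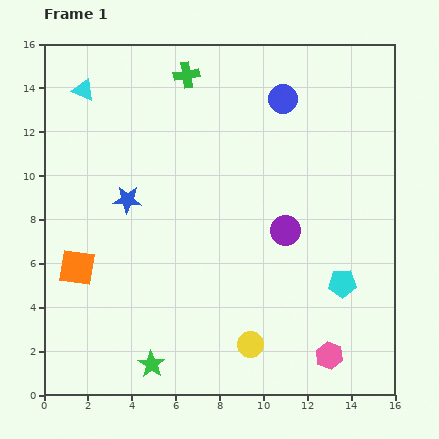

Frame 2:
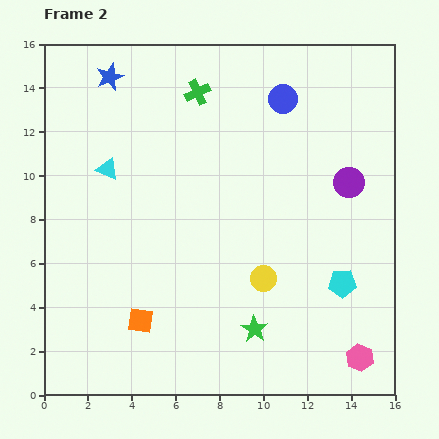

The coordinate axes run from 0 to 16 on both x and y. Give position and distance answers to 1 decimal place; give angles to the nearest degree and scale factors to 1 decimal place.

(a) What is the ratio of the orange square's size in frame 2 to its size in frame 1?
0.7×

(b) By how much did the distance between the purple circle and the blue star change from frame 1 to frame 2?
+4.6

Distance in frame 1: 7.3. Distance in frame 2: 11.9.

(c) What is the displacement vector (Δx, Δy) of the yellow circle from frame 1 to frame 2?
(0.6, 3.0)

The yellow circle was at (9.4, 2.3) in frame 1 and (10.0, 5.3) in frame 2.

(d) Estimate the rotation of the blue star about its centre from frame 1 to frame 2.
24° counter-clockwise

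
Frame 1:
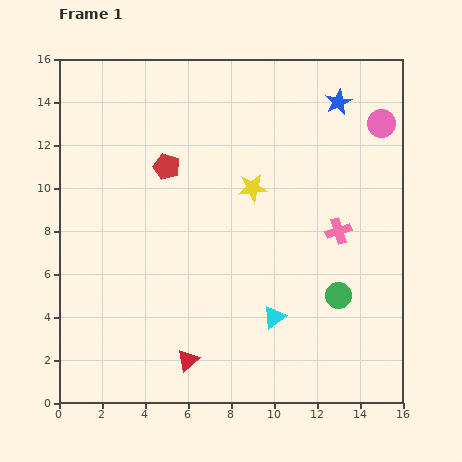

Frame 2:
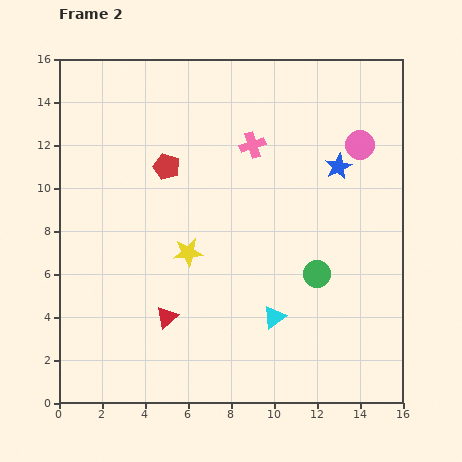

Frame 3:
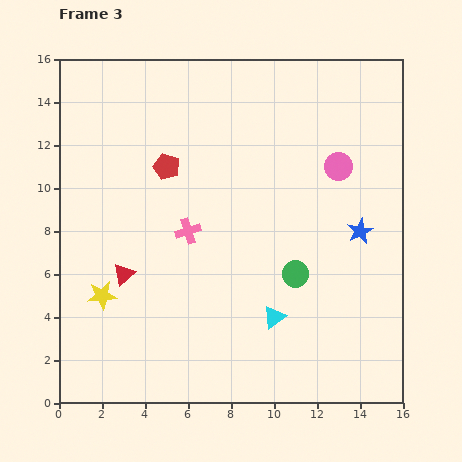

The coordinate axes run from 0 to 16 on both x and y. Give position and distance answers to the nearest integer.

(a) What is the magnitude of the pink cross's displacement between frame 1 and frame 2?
6

The pink cross moved from (13, 8) to (9, 12), a distance of √(4² + 4²) ≈ 6.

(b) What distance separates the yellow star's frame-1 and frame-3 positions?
9

The yellow star moved from (9, 10) to (2, 5), a distance of √(7² + 5²) ≈ 9.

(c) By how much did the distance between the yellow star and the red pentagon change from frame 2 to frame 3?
+3

Distance in frame 2: 4. Distance in frame 3: 7.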